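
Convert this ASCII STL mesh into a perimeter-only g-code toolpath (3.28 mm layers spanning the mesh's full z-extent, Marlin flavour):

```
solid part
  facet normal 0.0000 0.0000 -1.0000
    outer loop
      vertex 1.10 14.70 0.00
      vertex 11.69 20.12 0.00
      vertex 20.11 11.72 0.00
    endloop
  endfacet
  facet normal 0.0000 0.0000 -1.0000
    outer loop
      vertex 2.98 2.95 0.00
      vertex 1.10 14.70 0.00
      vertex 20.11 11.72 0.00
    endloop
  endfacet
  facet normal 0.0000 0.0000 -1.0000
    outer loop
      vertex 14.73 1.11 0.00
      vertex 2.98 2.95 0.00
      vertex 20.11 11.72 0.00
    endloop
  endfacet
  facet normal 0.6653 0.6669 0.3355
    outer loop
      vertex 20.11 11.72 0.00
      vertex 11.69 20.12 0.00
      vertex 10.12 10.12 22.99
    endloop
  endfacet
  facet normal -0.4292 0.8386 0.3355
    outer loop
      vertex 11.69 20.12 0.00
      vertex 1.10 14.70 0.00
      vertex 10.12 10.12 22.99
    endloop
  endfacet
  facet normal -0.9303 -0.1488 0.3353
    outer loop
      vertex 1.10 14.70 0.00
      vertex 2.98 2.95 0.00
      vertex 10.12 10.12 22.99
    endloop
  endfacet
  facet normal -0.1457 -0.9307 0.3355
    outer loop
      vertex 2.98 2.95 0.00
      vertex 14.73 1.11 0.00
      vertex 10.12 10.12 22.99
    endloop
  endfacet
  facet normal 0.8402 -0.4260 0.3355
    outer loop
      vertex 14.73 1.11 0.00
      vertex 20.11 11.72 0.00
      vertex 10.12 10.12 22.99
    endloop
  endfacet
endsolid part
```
; perimeter-only toolpath
G21 ; units = mm
G90 ; absolute positioning
G28 ; home
; layer 1
G0 Z3.28
G0 X18.68 Y11.49
G1 X11.47 Y18.69
G1 X2.39 Y14.05
G1 X4.00 Y3.97
G1 X14.07 Y2.40
G1 X18.68 Y11.49
; layer 2
G0 Z6.57
G0 X17.26 Y11.26
G1 X11.24 Y17.26
G1 X3.68 Y13.39
G1 X5.02 Y5.00
G1 X13.41 Y3.68
G1 X17.26 Y11.26
; layer 3
G0 Z9.85
G0 X15.83 Y11.03
G1 X11.02 Y15.83
G1 X4.97 Y12.74
G1 X6.04 Y6.02
G1 X12.75 Y4.97
G1 X15.83 Y11.03
; layer 4
G0 Z13.14
G0 X14.40 Y10.81
G1 X10.79 Y14.41
G1 X6.25 Y12.08
G1 X7.06 Y7.05
G1 X12.10 Y6.26
G1 X14.40 Y10.81
; layer 5
G0 Z16.42
G0 X12.97 Y10.58
G1 X10.57 Y12.98
G1 X7.54 Y11.43
G1 X8.08 Y8.07
G1 X11.44 Y7.55
G1 X12.97 Y10.58
; layer 6
G0 Z19.71
G0 X11.55 Y10.35
G1 X10.34 Y11.55
G1 X8.83 Y10.77
G1 X9.10 Y9.10
G1 X10.78 Y8.83
G1 X11.55 Y10.35
M2 ; end

The solid is a regular 5-sided pyramid, base circumscribed radius ≈ 10.1 mm, apex at z ≈ 23 mm. Slicing at Δz = 3.28 mm — 7 equal slices spanning the solid's height, so layer i sits at z = i·h/7 — gives 6 non-empty perimeters. Each is a 5-segment closed polygon; G0 lifts to the layer z and rapids to the start vertex, then G1 traces the edges. The cross-section shrinks linearly with z (the slice at the apex is degenerate and omitted).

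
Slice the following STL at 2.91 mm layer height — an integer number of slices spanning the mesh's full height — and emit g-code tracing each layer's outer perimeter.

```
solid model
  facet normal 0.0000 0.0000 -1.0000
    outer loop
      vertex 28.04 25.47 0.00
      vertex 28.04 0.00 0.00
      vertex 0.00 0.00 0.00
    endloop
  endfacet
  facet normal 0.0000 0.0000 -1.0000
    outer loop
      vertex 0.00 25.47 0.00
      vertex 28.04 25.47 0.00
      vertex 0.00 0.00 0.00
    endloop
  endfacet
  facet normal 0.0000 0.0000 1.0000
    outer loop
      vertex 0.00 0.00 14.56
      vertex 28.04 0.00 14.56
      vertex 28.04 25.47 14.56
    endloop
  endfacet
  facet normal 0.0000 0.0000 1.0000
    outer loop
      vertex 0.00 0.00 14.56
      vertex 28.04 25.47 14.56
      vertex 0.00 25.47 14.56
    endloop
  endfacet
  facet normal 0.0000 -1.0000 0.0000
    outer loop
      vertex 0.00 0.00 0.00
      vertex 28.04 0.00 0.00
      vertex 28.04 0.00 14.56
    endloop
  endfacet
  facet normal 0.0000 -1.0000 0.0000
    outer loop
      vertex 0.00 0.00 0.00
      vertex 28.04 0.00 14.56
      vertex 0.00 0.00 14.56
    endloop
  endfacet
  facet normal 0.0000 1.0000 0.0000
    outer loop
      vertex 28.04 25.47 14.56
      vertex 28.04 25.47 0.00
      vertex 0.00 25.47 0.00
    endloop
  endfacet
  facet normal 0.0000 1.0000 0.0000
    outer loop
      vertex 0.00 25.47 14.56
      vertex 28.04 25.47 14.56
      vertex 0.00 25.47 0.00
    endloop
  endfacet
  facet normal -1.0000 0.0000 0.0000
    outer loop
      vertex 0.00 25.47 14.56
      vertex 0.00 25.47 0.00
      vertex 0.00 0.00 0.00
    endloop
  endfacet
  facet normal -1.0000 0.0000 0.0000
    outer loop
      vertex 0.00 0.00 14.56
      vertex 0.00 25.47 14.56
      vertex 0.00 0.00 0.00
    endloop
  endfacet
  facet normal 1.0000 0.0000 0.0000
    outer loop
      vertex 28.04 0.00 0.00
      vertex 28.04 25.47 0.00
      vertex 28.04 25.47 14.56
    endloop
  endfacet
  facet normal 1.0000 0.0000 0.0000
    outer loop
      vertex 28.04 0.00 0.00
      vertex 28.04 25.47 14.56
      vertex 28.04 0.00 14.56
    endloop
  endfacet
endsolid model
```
; perimeter-only toolpath
G21 ; units = mm
G90 ; absolute positioning
G28 ; home
; layer 1
G0 Z2.91
G0 X0.00 Y0.00
G1 X28.04 Y0.00
G1 X28.04 Y25.47
G1 X0.00 Y25.47
G1 X0.00 Y0.00
; layer 2
G0 Z5.82
G0 X0.00 Y0.00
G1 X28.04 Y0.00
G1 X28.04 Y25.47
G1 X0.00 Y25.47
G1 X0.00 Y0.00
; layer 3
G0 Z8.74
G0 X0.00 Y0.00
G1 X28.04 Y0.00
G1 X28.04 Y25.47
G1 X0.00 Y25.47
G1 X0.00 Y0.00
; layer 4
G0 Z11.65
G0 X0.00 Y0.00
G1 X28.04 Y0.00
G1 X28.04 Y25.47
G1 X0.00 Y25.47
G1 X0.00 Y0.00
; layer 5
G0 Z14.56
G0 X0.00 Y0.00
G1 X28.04 Y0.00
G1 X28.04 Y25.47
G1 X0.00 Y25.47
G1 X0.00 Y0.00
M2 ; end

The solid is a rectangular box, roughly 28 × 25.5 mm footprint and 14.6 mm tall. Slicing at Δz = 2.91 mm — 5 equal slices spanning the solid's height, so layer i sits at z = i·h/5 — gives 5 non-empty perimeters. Each is a 4-segment closed polygon; G0 lifts to the layer z and rapids to the start vertex, then G1 traces the edges.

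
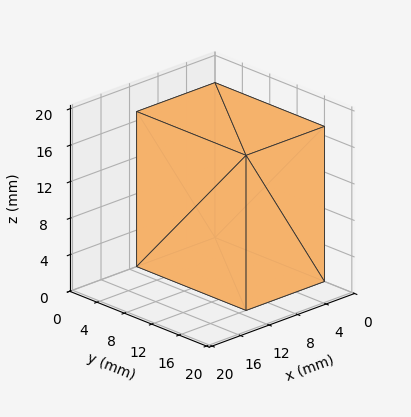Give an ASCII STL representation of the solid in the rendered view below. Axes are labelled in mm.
Reading the render: the shape is a rectangular box, roughly 11 × 16 mm footprint and 17 mm tall (dimensions read to the nearest mm from the axis ticks). For the STL, each face is triangulated and given an outward normal.

solid part
  facet normal 0.0000 0.0000 -1.0000
    outer loop
      vertex 11.00 16.00 0.00
      vertex 11.00 0.00 0.00
      vertex 0.00 0.00 0.00
    endloop
  endfacet
  facet normal 0.0000 0.0000 -1.0000
    outer loop
      vertex 0.00 16.00 0.00
      vertex 11.00 16.00 0.00
      vertex 0.00 0.00 0.00
    endloop
  endfacet
  facet normal 0.0000 0.0000 1.0000
    outer loop
      vertex 0.00 0.00 17.00
      vertex 11.00 0.00 17.00
      vertex 11.00 16.00 17.00
    endloop
  endfacet
  facet normal 0.0000 0.0000 1.0000
    outer loop
      vertex 0.00 0.00 17.00
      vertex 11.00 16.00 17.00
      vertex 0.00 16.00 17.00
    endloop
  endfacet
  facet normal 0.0000 -1.0000 0.0000
    outer loop
      vertex 0.00 0.00 0.00
      vertex 11.00 0.00 0.00
      vertex 11.00 0.00 17.00
    endloop
  endfacet
  facet normal 0.0000 -1.0000 0.0000
    outer loop
      vertex 0.00 0.00 0.00
      vertex 11.00 0.00 17.00
      vertex 0.00 0.00 17.00
    endloop
  endfacet
  facet normal 0.0000 1.0000 0.0000
    outer loop
      vertex 11.00 16.00 17.00
      vertex 11.00 16.00 0.00
      vertex 0.00 16.00 0.00
    endloop
  endfacet
  facet normal 0.0000 1.0000 0.0000
    outer loop
      vertex 0.00 16.00 17.00
      vertex 11.00 16.00 17.00
      vertex 0.00 16.00 0.00
    endloop
  endfacet
  facet normal -1.0000 0.0000 0.0000
    outer loop
      vertex 0.00 16.00 17.00
      vertex 0.00 16.00 0.00
      vertex 0.00 0.00 0.00
    endloop
  endfacet
  facet normal -1.0000 0.0000 0.0000
    outer loop
      vertex 0.00 0.00 17.00
      vertex 0.00 16.00 17.00
      vertex 0.00 0.00 0.00
    endloop
  endfacet
  facet normal 1.0000 0.0000 0.0000
    outer loop
      vertex 11.00 0.00 0.00
      vertex 11.00 16.00 0.00
      vertex 11.00 16.00 17.00
    endloop
  endfacet
  facet normal 1.0000 0.0000 0.0000
    outer loop
      vertex 11.00 0.00 0.00
      vertex 11.00 16.00 17.00
      vertex 11.00 0.00 17.00
    endloop
  endfacet
endsolid part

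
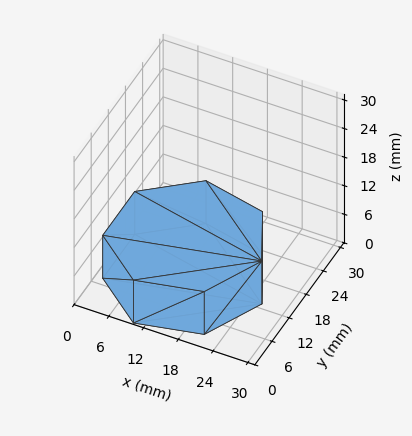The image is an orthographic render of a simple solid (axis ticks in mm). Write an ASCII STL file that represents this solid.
Reading the render: the shape is a regular 7-sided prism (a cylinder approximated with 7 flat sides), circumscribed radius ≈ 13 mm, height ≈ 9 mm (dimensions read to the nearest mm from the axis ticks). For the STL, each face is triangulated and given an outward normal.

solid part
  facet normal 0.0000 0.0000 -1.0000
    outer loop
      vertex 10.1 25.7 0.0
      vertex 21.1 23.2 0.0
      vertex 26.0 13.0 0.0
    endloop
  endfacet
  facet normal 0.0000 0.0000 -1.0000
    outer loop
      vertex 1.3 18.6 0.0
      vertex 10.1 25.7 0.0
      vertex 26.0 13.0 0.0
    endloop
  endfacet
  facet normal 0.0000 0.0000 -1.0000
    outer loop
      vertex 1.3 7.4 0.0
      vertex 1.3 18.6 0.0
      vertex 26.0 13.0 0.0
    endloop
  endfacet
  facet normal 0.0000 0.0000 -1.0000
    outer loop
      vertex 10.1 0.3 0.0
      vertex 1.3 7.4 0.0
      vertex 26.0 13.0 0.0
    endloop
  endfacet
  facet normal 0.0000 0.0000 -1.0000
    outer loop
      vertex 21.1 2.8 0.0
      vertex 10.1 0.3 0.0
      vertex 26.0 13.0 0.0
    endloop
  endfacet
  facet normal 0.0000 0.0000 1.0000
    outer loop
      vertex 26.0 13.0 9.0
      vertex 21.1 23.2 9.0
      vertex 10.1 25.7 9.0
    endloop
  endfacet
  facet normal 0.0000 0.0000 1.0000
    outer loop
      vertex 26.0 13.0 9.0
      vertex 10.1 25.7 9.0
      vertex 1.3 18.6 9.0
    endloop
  endfacet
  facet normal 0.0000 0.0000 1.0000
    outer loop
      vertex 26.0 13.0 9.0
      vertex 1.3 18.6 9.0
      vertex 1.3 7.4 9.0
    endloop
  endfacet
  facet normal 0.0000 0.0000 1.0000
    outer loop
      vertex 26.0 13.0 9.0
      vertex 1.3 7.4 9.0
      vertex 10.1 0.3 9.0
    endloop
  endfacet
  facet normal 0.0000 0.0000 1.0000
    outer loop
      vertex 26.0 13.0 9.0
      vertex 10.1 0.3 9.0
      vertex 21.1 2.8 9.0
    endloop
  endfacet
  facet normal 0.9014 0.4330 0.0000
    outer loop
      vertex 26.0 13.0 0.0
      vertex 21.1 23.2 0.0
      vertex 21.1 23.2 9.0
    endloop
  endfacet
  facet normal 0.9014 0.4330 0.0000
    outer loop
      vertex 26.0 13.0 0.0
      vertex 21.1 23.2 9.0
      vertex 26.0 13.0 9.0
    endloop
  endfacet
  facet normal 0.2216 0.9751 0.0000
    outer loop
      vertex 21.1 23.2 0.0
      vertex 10.1 25.7 0.0
      vertex 10.1 25.7 9.0
    endloop
  endfacet
  facet normal 0.2216 0.9751 0.0000
    outer loop
      vertex 21.1 23.2 0.0
      vertex 10.1 25.7 9.0
      vertex 21.1 23.2 9.0
    endloop
  endfacet
  facet normal -0.6279 0.7783 0.0000
    outer loop
      vertex 10.1 25.7 0.0
      vertex 1.3 18.6 0.0
      vertex 1.3 18.6 9.0
    endloop
  endfacet
  facet normal -0.6279 0.7783 0.0000
    outer loop
      vertex 10.1 25.7 0.0
      vertex 1.3 18.6 9.0
      vertex 10.1 25.7 9.0
    endloop
  endfacet
  facet normal -1.0000 0.0000 0.0000
    outer loop
      vertex 1.3 18.6 0.0
      vertex 1.3 7.4 0.0
      vertex 1.3 7.4 9.0
    endloop
  endfacet
  facet normal -1.0000 0.0000 0.0000
    outer loop
      vertex 1.3 18.6 0.0
      vertex 1.3 7.4 9.0
      vertex 1.3 18.6 9.0
    endloop
  endfacet
  facet normal -0.6279 -0.7783 0.0000
    outer loop
      vertex 1.3 7.4 0.0
      vertex 10.1 0.3 0.0
      vertex 10.1 0.3 9.0
    endloop
  endfacet
  facet normal -0.6279 -0.7783 0.0000
    outer loop
      vertex 1.3 7.4 0.0
      vertex 10.1 0.3 9.0
      vertex 1.3 7.4 9.0
    endloop
  endfacet
  facet normal 0.2216 -0.9751 0.0000
    outer loop
      vertex 10.1 0.3 0.0
      vertex 21.1 2.8 0.0
      vertex 21.1 2.8 9.0
    endloop
  endfacet
  facet normal 0.2216 -0.9751 0.0000
    outer loop
      vertex 10.1 0.3 0.0
      vertex 21.1 2.8 9.0
      vertex 10.1 0.3 9.0
    endloop
  endfacet
  facet normal 0.9014 -0.4330 0.0000
    outer loop
      vertex 21.1 2.8 0.0
      vertex 26.0 13.0 0.0
      vertex 26.0 13.0 9.0
    endloop
  endfacet
  facet normal 0.9014 -0.4330 0.0000
    outer loop
      vertex 21.1 2.8 0.0
      vertex 26.0 13.0 9.0
      vertex 21.1 2.8 9.0
    endloop
  endfacet
endsolid part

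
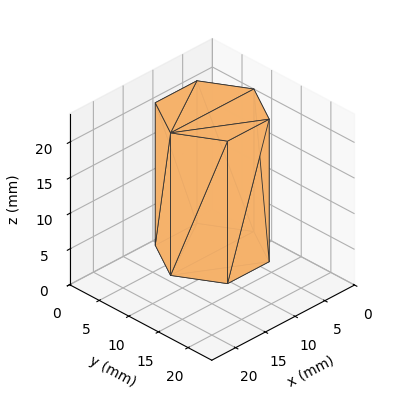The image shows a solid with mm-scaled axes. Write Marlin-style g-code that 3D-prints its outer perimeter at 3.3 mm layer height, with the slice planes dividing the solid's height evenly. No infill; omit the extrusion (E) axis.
Reading the render: the shape is a regular 6-sided prism (a cylinder approximated with 6 flat sides), circumscribed radius ≈ 7 mm, height ≈ 20 mm (dimensions read to the nearest mm from the axis ticks). For the g-code, the solid's height is divided into equal slices at the stated Δz and each level perimeter traced with G1 moves after a G0 lift.

; perimeter-only toolpath
G21 ; units = mm
G90 ; absolute positioning
G28 ; home
; layer 1
G0 Z3.3
G0 X14.0 Y7.0
G1 X10.5 Y13.1
G1 X3.5 Y13.1
G1 X0.0 Y7.0
G1 X3.5 Y0.9
G1 X10.5 Y0.9
G1 X14.0 Y7.0
; layer 2
G0 Z6.7
G0 X14.0 Y7.0
G1 X10.5 Y13.1
G1 X3.5 Y13.1
G1 X0.0 Y7.0
G1 X3.5 Y0.9
G1 X10.5 Y0.9
G1 X14.0 Y7.0
; layer 3
G0 Z10.0
G0 X14.0 Y7.0
G1 X10.5 Y13.1
G1 X3.5 Y13.1
G1 X0.0 Y7.0
G1 X3.5 Y0.9
G1 X10.5 Y0.9
G1 X14.0 Y7.0
; layer 4
G0 Z13.3
G0 X14.0 Y7.0
G1 X10.5 Y13.1
G1 X3.5 Y13.1
G1 X0.0 Y7.0
G1 X3.5 Y0.9
G1 X10.5 Y0.9
G1 X14.0 Y7.0
; layer 5
G0 Z16.7
G0 X14.0 Y7.0
G1 X10.5 Y13.1
G1 X3.5 Y13.1
G1 X0.0 Y7.0
G1 X3.5 Y0.9
G1 X10.5 Y0.9
G1 X14.0 Y7.0
; layer 6
G0 Z20.0
G0 X14.0 Y7.0
G1 X10.5 Y13.1
G1 X3.5 Y13.1
G1 X0.0 Y7.0
G1 X3.5 Y0.9
G1 X10.5 Y0.9
G1 X14.0 Y7.0
M2 ; end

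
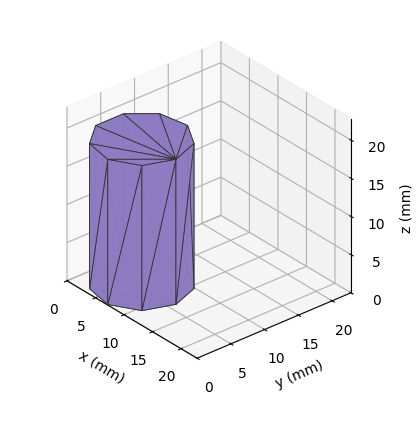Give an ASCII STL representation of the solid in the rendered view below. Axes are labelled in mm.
Reading the render: the shape is a regular 9-sided prism (a cylinder approximated with 9 flat sides), circumscribed radius ≈ 6 mm, height ≈ 19 mm (dimensions read to the nearest mm from the axis ticks). For the STL, each face is triangulated and given an outward normal.

solid part
  facet normal 0.0000 0.0000 -1.0000
    outer loop
      vertex 7.042 11.909 0.000
      vertex 10.596 9.857 0.000
      vertex 12.000 6.000 0.000
    endloop
  endfacet
  facet normal 0.0000 0.0000 -1.0000
    outer loop
      vertex 3.000 11.196 0.000
      vertex 7.042 11.909 0.000
      vertex 12.000 6.000 0.000
    endloop
  endfacet
  facet normal 0.0000 0.0000 -1.0000
    outer loop
      vertex 0.362 8.052 0.000
      vertex 3.000 11.196 0.000
      vertex 12.000 6.000 0.000
    endloop
  endfacet
  facet normal 0.0000 0.0000 -1.0000
    outer loop
      vertex 0.362 3.948 0.000
      vertex 0.362 8.052 0.000
      vertex 12.000 6.000 0.000
    endloop
  endfacet
  facet normal 0.0000 0.0000 -1.0000
    outer loop
      vertex 3.000 0.804 0.000
      vertex 0.362 3.948 0.000
      vertex 12.000 6.000 0.000
    endloop
  endfacet
  facet normal 0.0000 0.0000 -1.0000
    outer loop
      vertex 7.042 0.091 0.000
      vertex 3.000 0.804 0.000
      vertex 12.000 6.000 0.000
    endloop
  endfacet
  facet normal 0.0000 0.0000 -1.0000
    outer loop
      vertex 10.596 2.143 0.000
      vertex 7.042 0.091 0.000
      vertex 12.000 6.000 0.000
    endloop
  endfacet
  facet normal 0.0000 0.0000 1.0000
    outer loop
      vertex 12.000 6.000 19.000
      vertex 10.596 9.857 19.000
      vertex 7.042 11.909 19.000
    endloop
  endfacet
  facet normal 0.0000 0.0000 1.0000
    outer loop
      vertex 12.000 6.000 19.000
      vertex 7.042 11.909 19.000
      vertex 3.000 11.196 19.000
    endloop
  endfacet
  facet normal 0.0000 0.0000 1.0000
    outer loop
      vertex 12.000 6.000 19.000
      vertex 3.000 11.196 19.000
      vertex 0.362 8.052 19.000
    endloop
  endfacet
  facet normal 0.0000 0.0000 1.0000
    outer loop
      vertex 12.000 6.000 19.000
      vertex 0.362 8.052 19.000
      vertex 0.362 3.948 19.000
    endloop
  endfacet
  facet normal 0.0000 0.0000 1.0000
    outer loop
      vertex 12.000 6.000 19.000
      vertex 0.362 3.948 19.000
      vertex 3.000 0.804 19.000
    endloop
  endfacet
  facet normal 0.0000 0.0000 1.0000
    outer loop
      vertex 12.000 6.000 19.000
      vertex 3.000 0.804 19.000
      vertex 7.042 0.091 19.000
    endloop
  endfacet
  facet normal 0.0000 0.0000 1.0000
    outer loop
      vertex 12.000 6.000 19.000
      vertex 7.042 0.091 19.000
      vertex 10.596 2.143 19.000
    endloop
  endfacet
  facet normal 0.9397 0.3421 0.0000
    outer loop
      vertex 12.000 6.000 0.000
      vertex 10.596 9.857 0.000
      vertex 10.596 9.857 19.000
    endloop
  endfacet
  facet normal 0.9397 0.3421 0.0000
    outer loop
      vertex 12.000 6.000 0.000
      vertex 10.596 9.857 19.000
      vertex 12.000 6.000 19.000
    endloop
  endfacet
  facet normal 0.5000 0.8660 0.0000
    outer loop
      vertex 10.596 9.857 0.000
      vertex 7.042 11.909 0.000
      vertex 7.042 11.909 19.000
    endloop
  endfacet
  facet normal 0.5000 0.8660 0.0000
    outer loop
      vertex 10.596 9.857 0.000
      vertex 7.042 11.909 19.000
      vertex 10.596 9.857 19.000
    endloop
  endfacet
  facet normal -0.1737 0.9848 0.0000
    outer loop
      vertex 7.042 11.909 0.000
      vertex 3.000 11.196 0.000
      vertex 3.000 11.196 19.000
    endloop
  endfacet
  facet normal -0.1737 0.9848 0.0000
    outer loop
      vertex 7.042 11.909 0.000
      vertex 3.000 11.196 19.000
      vertex 7.042 11.909 19.000
    endloop
  endfacet
  facet normal -0.7661 0.6428 0.0000
    outer loop
      vertex 3.000 11.196 0.000
      vertex 0.362 8.052 0.000
      vertex 0.362 8.052 19.000
    endloop
  endfacet
  facet normal -0.7661 0.6428 0.0000
    outer loop
      vertex 3.000 11.196 0.000
      vertex 0.362 8.052 19.000
      vertex 3.000 11.196 19.000
    endloop
  endfacet
  facet normal -1.0000 0.0000 0.0000
    outer loop
      vertex 0.362 8.052 0.000
      vertex 0.362 3.948 0.000
      vertex 0.362 3.948 19.000
    endloop
  endfacet
  facet normal -1.0000 0.0000 0.0000
    outer loop
      vertex 0.362 8.052 0.000
      vertex 0.362 3.948 19.000
      vertex 0.362 8.052 19.000
    endloop
  endfacet
  facet normal -0.7661 -0.6428 0.0000
    outer loop
      vertex 0.362 3.948 0.000
      vertex 3.000 0.804 0.000
      vertex 3.000 0.804 19.000
    endloop
  endfacet
  facet normal -0.7661 -0.6428 0.0000
    outer loop
      vertex 0.362 3.948 0.000
      vertex 3.000 0.804 19.000
      vertex 0.362 3.948 19.000
    endloop
  endfacet
  facet normal -0.1737 -0.9848 0.0000
    outer loop
      vertex 3.000 0.804 0.000
      vertex 7.042 0.091 0.000
      vertex 7.042 0.091 19.000
    endloop
  endfacet
  facet normal -0.1737 -0.9848 0.0000
    outer loop
      vertex 3.000 0.804 0.000
      vertex 7.042 0.091 19.000
      vertex 3.000 0.804 19.000
    endloop
  endfacet
  facet normal 0.5000 -0.8660 0.0000
    outer loop
      vertex 7.042 0.091 0.000
      vertex 10.596 2.143 0.000
      vertex 10.596 2.143 19.000
    endloop
  endfacet
  facet normal 0.5000 -0.8660 0.0000
    outer loop
      vertex 7.042 0.091 0.000
      vertex 10.596 2.143 19.000
      vertex 7.042 0.091 19.000
    endloop
  endfacet
  facet normal 0.9397 -0.3421 0.0000
    outer loop
      vertex 10.596 2.143 0.000
      vertex 12.000 6.000 0.000
      vertex 12.000 6.000 19.000
    endloop
  endfacet
  facet normal 0.9397 -0.3421 0.0000
    outer loop
      vertex 10.596 2.143 0.000
      vertex 12.000 6.000 19.000
      vertex 10.596 2.143 19.000
    endloop
  endfacet
endsolid part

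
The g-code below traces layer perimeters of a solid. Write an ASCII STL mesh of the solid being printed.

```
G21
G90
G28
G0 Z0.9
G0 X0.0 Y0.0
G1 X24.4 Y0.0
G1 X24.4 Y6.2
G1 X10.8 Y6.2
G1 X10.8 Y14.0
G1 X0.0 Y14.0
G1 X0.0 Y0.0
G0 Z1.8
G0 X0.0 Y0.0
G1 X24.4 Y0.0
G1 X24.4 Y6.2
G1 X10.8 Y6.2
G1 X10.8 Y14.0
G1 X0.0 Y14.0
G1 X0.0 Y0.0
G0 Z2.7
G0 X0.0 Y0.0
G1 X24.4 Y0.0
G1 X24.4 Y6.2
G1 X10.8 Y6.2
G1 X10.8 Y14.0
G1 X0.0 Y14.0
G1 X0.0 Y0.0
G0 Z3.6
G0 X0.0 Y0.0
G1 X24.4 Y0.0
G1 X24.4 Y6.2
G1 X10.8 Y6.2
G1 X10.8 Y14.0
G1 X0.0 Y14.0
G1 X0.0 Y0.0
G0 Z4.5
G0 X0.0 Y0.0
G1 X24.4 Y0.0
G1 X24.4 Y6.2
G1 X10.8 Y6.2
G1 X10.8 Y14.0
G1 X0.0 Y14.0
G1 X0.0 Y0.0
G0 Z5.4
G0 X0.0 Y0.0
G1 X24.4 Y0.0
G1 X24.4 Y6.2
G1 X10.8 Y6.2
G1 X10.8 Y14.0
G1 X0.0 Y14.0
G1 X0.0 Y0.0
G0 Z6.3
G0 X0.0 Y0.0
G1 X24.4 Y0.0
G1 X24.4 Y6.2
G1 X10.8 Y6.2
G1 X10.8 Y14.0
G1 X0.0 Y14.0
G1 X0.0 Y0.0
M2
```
solid part
  facet normal 0.0000 0.0000 -1.0000
    outer loop
      vertex 24.4 6.2 0.0
      vertex 24.4 0.0 0.0
      vertex 0.0 0.0 0.0
    endloop
  endfacet
  facet normal 0.0000 0.0000 -1.0000
    outer loop
      vertex 10.8 6.2 0.0
      vertex 24.4 6.2 0.0
      vertex 0.0 0.0 0.0
    endloop
  endfacet
  facet normal 0.0000 0.0000 -1.0000
    outer loop
      vertex 10.8 14.0 0.0
      vertex 10.8 6.2 0.0
      vertex 0.0 0.0 0.0
    endloop
  endfacet
  facet normal 0.0000 0.0000 -1.0000
    outer loop
      vertex 0.0 14.0 0.0
      vertex 10.8 14.0 0.0
      vertex 0.0 0.0 0.0
    endloop
  endfacet
  facet normal 0.0000 0.0000 1.0000
    outer loop
      vertex 0.0 0.0 6.3
      vertex 24.4 0.0 6.3
      vertex 24.4 6.2 6.3
    endloop
  endfacet
  facet normal 0.0000 0.0000 1.0000
    outer loop
      vertex 0.0 0.0 6.3
      vertex 24.4 6.2 6.3
      vertex 10.8 6.2 6.3
    endloop
  endfacet
  facet normal 0.0000 0.0000 1.0000
    outer loop
      vertex 0.0 0.0 6.3
      vertex 10.8 6.2 6.3
      vertex 10.8 14.0 6.3
    endloop
  endfacet
  facet normal 0.0000 0.0000 1.0000
    outer loop
      vertex 0.0 0.0 6.3
      vertex 10.8 14.0 6.3
      vertex 0.0 14.0 6.3
    endloop
  endfacet
  facet normal 0.0000 -1.0000 0.0000
    outer loop
      vertex 0.0 0.0 0.0
      vertex 24.4 0.0 0.0
      vertex 24.4 0.0 6.3
    endloop
  endfacet
  facet normal 0.0000 -1.0000 0.0000
    outer loop
      vertex 0.0 0.0 0.0
      vertex 24.4 0.0 6.3
      vertex 0.0 0.0 6.3
    endloop
  endfacet
  facet normal 1.0000 0.0000 0.0000
    outer loop
      vertex 24.4 0.0 0.0
      vertex 24.4 6.2 0.0
      vertex 24.4 6.2 6.3
    endloop
  endfacet
  facet normal 1.0000 0.0000 0.0000
    outer loop
      vertex 24.4 0.0 0.0
      vertex 24.4 6.2 6.3
      vertex 24.4 0.0 6.3
    endloop
  endfacet
  facet normal 0.0000 1.0000 0.0000
    outer loop
      vertex 24.4 6.2 0.0
      vertex 10.8 6.2 0.0
      vertex 10.8 6.2 6.3
    endloop
  endfacet
  facet normal 0.0000 1.0000 0.0000
    outer loop
      vertex 24.4 6.2 0.0
      vertex 10.8 6.2 6.3
      vertex 24.4 6.2 6.3
    endloop
  endfacet
  facet normal 1.0000 0.0000 0.0000
    outer loop
      vertex 10.8 6.2 0.0
      vertex 10.8 14.0 0.0
      vertex 10.8 14.0 6.3
    endloop
  endfacet
  facet normal 1.0000 0.0000 0.0000
    outer loop
      vertex 10.8 6.2 0.0
      vertex 10.8 14.0 6.3
      vertex 10.8 6.2 6.3
    endloop
  endfacet
  facet normal 0.0000 1.0000 0.0000
    outer loop
      vertex 10.8 14.0 0.0
      vertex 0.0 14.0 0.0
      vertex 0.0 14.0 6.3
    endloop
  endfacet
  facet normal 0.0000 1.0000 0.0000
    outer loop
      vertex 10.8 14.0 0.0
      vertex 0.0 14.0 6.3
      vertex 10.8 14.0 6.3
    endloop
  endfacet
  facet normal -1.0000 0.0000 0.0000
    outer loop
      vertex 0.0 14.0 0.0
      vertex 0.0 0.0 0.0
      vertex 0.0 0.0 6.3
    endloop
  endfacet
  facet normal -1.0000 0.0000 0.0000
    outer loop
      vertex 0.0 14.0 0.0
      vertex 0.0 0.0 6.3
      vertex 0.0 14.0 6.3
    endloop
  endfacet
endsolid part

The G0 Z moves step by Δz≈0.9 mm. Every layer's G1 loop is the same polygon, so the solid is a straight extrusion of it from z=0 to z≈6.3. Closing with flat bottom and top caps and triangulating gives 20 facets — an L-shaped prism: outer 24.4 × 14 mm, arm thicknesses ≈ 6.2 mm (horizontal) and 10.8 mm (vertical), extruded 6.3 mm in z.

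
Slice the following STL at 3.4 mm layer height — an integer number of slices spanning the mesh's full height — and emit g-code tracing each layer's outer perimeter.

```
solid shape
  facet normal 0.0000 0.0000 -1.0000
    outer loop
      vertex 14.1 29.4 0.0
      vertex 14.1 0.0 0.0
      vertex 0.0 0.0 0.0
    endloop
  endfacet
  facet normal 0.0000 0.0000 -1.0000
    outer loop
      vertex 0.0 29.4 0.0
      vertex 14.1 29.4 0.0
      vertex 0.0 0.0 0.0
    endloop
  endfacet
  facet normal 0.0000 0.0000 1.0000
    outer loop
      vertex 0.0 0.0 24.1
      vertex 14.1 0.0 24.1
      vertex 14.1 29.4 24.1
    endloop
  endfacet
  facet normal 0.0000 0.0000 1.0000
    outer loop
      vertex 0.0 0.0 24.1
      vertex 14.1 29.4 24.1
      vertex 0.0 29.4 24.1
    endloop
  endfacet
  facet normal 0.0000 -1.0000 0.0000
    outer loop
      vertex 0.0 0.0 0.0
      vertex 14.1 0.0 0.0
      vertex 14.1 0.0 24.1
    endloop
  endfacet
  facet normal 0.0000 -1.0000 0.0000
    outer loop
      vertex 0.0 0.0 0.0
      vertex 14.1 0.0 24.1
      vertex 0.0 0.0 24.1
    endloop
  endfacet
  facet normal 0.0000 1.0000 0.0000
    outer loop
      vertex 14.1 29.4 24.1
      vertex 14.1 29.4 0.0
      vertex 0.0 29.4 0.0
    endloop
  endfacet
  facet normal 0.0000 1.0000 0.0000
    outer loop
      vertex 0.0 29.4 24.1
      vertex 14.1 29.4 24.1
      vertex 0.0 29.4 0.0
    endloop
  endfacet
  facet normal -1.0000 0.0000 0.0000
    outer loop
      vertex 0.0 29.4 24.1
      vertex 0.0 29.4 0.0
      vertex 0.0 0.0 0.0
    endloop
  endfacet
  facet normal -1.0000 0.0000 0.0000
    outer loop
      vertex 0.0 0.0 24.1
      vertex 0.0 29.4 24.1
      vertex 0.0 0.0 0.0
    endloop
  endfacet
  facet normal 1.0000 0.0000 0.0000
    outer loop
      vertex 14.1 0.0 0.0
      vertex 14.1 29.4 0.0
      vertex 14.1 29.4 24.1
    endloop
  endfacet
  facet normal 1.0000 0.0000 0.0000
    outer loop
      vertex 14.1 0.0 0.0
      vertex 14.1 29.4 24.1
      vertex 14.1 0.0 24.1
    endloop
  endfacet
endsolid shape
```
; perimeter-only toolpath
G21 ; units = mm
G90 ; absolute positioning
G28 ; home
; layer 1
G0 Z3.4
G0 X0.0 Y0.0
G1 X14.1 Y0.0
G1 X14.1 Y29.4
G1 X0.0 Y29.4
G1 X0.0 Y0.0
; layer 2
G0 Z6.9
G0 X0.0 Y0.0
G1 X14.1 Y0.0
G1 X14.1 Y29.4
G1 X0.0 Y29.4
G1 X0.0 Y0.0
; layer 3
G0 Z10.3
G0 X0.0 Y0.0
G1 X14.1 Y0.0
G1 X14.1 Y29.4
G1 X0.0 Y29.4
G1 X0.0 Y0.0
; layer 4
G0 Z13.8
G0 X0.0 Y0.0
G1 X14.1 Y0.0
G1 X14.1 Y29.4
G1 X0.0 Y29.4
G1 X0.0 Y0.0
; layer 5
G0 Z17.2
G0 X0.0 Y0.0
G1 X14.1 Y0.0
G1 X14.1 Y29.4
G1 X0.0 Y29.4
G1 X0.0 Y0.0
; layer 6
G0 Z20.7
G0 X0.0 Y0.0
G1 X14.1 Y0.0
G1 X14.1 Y29.4
G1 X0.0 Y29.4
G1 X0.0 Y0.0
; layer 7
G0 Z24.1
G0 X0.0 Y0.0
G1 X14.1 Y0.0
G1 X14.1 Y29.4
G1 X0.0 Y29.4
G1 X0.0 Y0.0
M2 ; end

The solid is a rectangular box, roughly 14.1 × 29.4 mm footprint and 24.1 mm tall. Slicing at Δz = 3.4 mm — 7 equal slices spanning the solid's height, so layer i sits at z = i·h/7 — gives 7 non-empty perimeters. Each is a 4-segment closed polygon; G0 lifts to the layer z and rapids to the start vertex, then G1 traces the edges.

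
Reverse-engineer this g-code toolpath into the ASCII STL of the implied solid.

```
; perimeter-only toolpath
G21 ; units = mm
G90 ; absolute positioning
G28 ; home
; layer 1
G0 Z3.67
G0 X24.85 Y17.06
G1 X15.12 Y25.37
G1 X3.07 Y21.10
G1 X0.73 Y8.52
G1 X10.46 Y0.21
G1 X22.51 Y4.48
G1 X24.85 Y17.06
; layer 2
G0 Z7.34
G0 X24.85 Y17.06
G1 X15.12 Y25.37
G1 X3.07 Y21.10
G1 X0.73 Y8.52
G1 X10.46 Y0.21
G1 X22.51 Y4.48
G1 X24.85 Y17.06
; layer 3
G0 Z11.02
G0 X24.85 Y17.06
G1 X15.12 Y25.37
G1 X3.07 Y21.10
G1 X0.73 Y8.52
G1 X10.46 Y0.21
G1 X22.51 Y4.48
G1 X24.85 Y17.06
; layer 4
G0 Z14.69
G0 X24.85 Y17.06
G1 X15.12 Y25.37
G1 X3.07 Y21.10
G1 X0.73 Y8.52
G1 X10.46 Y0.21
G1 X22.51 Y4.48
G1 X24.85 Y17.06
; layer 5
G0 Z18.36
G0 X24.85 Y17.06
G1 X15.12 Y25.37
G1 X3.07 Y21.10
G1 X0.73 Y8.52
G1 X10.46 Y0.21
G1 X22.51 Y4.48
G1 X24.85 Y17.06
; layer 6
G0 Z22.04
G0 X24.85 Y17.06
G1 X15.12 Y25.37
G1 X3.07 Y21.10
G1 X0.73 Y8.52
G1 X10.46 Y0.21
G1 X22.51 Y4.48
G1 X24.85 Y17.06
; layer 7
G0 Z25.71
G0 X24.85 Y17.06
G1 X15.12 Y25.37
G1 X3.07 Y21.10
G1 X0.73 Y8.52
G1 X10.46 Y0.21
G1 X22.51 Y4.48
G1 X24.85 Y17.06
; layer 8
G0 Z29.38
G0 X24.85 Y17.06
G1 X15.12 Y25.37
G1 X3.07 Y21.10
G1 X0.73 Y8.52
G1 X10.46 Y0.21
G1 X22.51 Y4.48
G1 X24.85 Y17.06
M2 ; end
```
solid part
  facet normal 0.0000 0.0000 -1.0000
    outer loop
      vertex 3.07 21.10 0.00
      vertex 15.12 25.37 0.00
      vertex 24.85 17.06 0.00
    endloop
  endfacet
  facet normal 0.0000 0.0000 -1.0000
    outer loop
      vertex 0.73 8.52 0.00
      vertex 3.07 21.10 0.00
      vertex 24.85 17.06 0.00
    endloop
  endfacet
  facet normal 0.0000 0.0000 -1.0000
    outer loop
      vertex 10.46 0.21 0.00
      vertex 0.73 8.52 0.00
      vertex 24.85 17.06 0.00
    endloop
  endfacet
  facet normal 0.0000 0.0000 -1.0000
    outer loop
      vertex 22.51 4.48 0.00
      vertex 10.46 0.21 0.00
      vertex 24.85 17.06 0.00
    endloop
  endfacet
  facet normal 0.0000 0.0000 1.0000
    outer loop
      vertex 24.85 17.06 29.38
      vertex 15.12 25.37 29.38
      vertex 3.07 21.10 29.38
    endloop
  endfacet
  facet normal 0.0000 0.0000 1.0000
    outer loop
      vertex 24.85 17.06 29.38
      vertex 3.07 21.10 29.38
      vertex 0.73 8.52 29.38
    endloop
  endfacet
  facet normal 0.0000 0.0000 1.0000
    outer loop
      vertex 24.85 17.06 29.38
      vertex 0.73 8.52 29.38
      vertex 10.46 0.21 29.38
    endloop
  endfacet
  facet normal 0.0000 0.0000 1.0000
    outer loop
      vertex 24.85 17.06 29.38
      vertex 10.46 0.21 29.38
      vertex 22.51 4.48 29.38
    endloop
  endfacet
  facet normal 0.6494 0.7604 0.0000
    outer loop
      vertex 24.85 17.06 0.00
      vertex 15.12 25.37 0.00
      vertex 15.12 25.37 29.38
    endloop
  endfacet
  facet normal 0.6494 0.7604 0.0000
    outer loop
      vertex 24.85 17.06 0.00
      vertex 15.12 25.37 29.38
      vertex 24.85 17.06 29.38
    endloop
  endfacet
  facet normal -0.3340 0.9426 0.0000
    outer loop
      vertex 15.12 25.37 0.00
      vertex 3.07 21.10 0.00
      vertex 3.07 21.10 29.38
    endloop
  endfacet
  facet normal -0.3340 0.9426 0.0000
    outer loop
      vertex 15.12 25.37 0.00
      vertex 3.07 21.10 29.38
      vertex 15.12 25.37 29.38
    endloop
  endfacet
  facet normal -0.9831 0.1829 0.0000
    outer loop
      vertex 3.07 21.10 0.00
      vertex 0.73 8.52 0.00
      vertex 0.73 8.52 29.38
    endloop
  endfacet
  facet normal -0.9831 0.1829 0.0000
    outer loop
      vertex 3.07 21.10 0.00
      vertex 0.73 8.52 29.38
      vertex 3.07 21.10 29.38
    endloop
  endfacet
  facet normal -0.6494 -0.7604 0.0000
    outer loop
      vertex 0.73 8.52 0.00
      vertex 10.46 0.21 0.00
      vertex 10.46 0.21 29.38
    endloop
  endfacet
  facet normal -0.6494 -0.7604 0.0000
    outer loop
      vertex 0.73 8.52 0.00
      vertex 10.46 0.21 29.38
      vertex 0.73 8.52 29.38
    endloop
  endfacet
  facet normal 0.3340 -0.9426 0.0000
    outer loop
      vertex 10.46 0.21 0.00
      vertex 22.51 4.48 0.00
      vertex 22.51 4.48 29.38
    endloop
  endfacet
  facet normal 0.3340 -0.9426 0.0000
    outer loop
      vertex 10.46 0.21 0.00
      vertex 22.51 4.48 29.38
      vertex 10.46 0.21 29.38
    endloop
  endfacet
  facet normal 0.9831 -0.1829 0.0000
    outer loop
      vertex 22.51 4.48 0.00
      vertex 24.85 17.06 0.00
      vertex 24.85 17.06 29.38
    endloop
  endfacet
  facet normal 0.9831 -0.1829 0.0000
    outer loop
      vertex 22.51 4.48 0.00
      vertex 24.85 17.06 29.38
      vertex 22.51 4.48 29.38
    endloop
  endfacet
endsolid part

The G0 Z moves step by Δz≈3.67 mm. Every layer's G1 loop is the same polygon, so the solid is a straight extrusion of it from z=0 to z≈29.4. Closing with flat bottom and top caps and triangulating gives 20 facets — a regular 6-sided prism (a cylinder approximated with 6 flat sides), circumscribed radius ≈ 12.8 mm, height ≈ 29.4 mm.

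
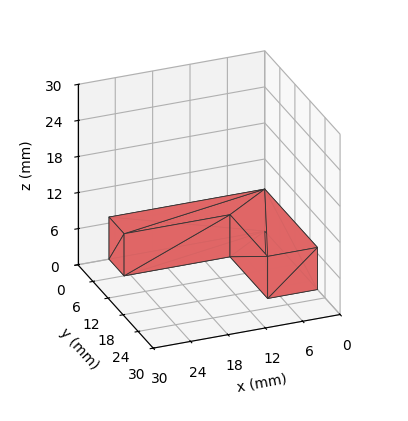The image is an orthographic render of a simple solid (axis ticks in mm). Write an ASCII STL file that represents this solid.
Reading the render: the shape is an L-shaped prism: outer 25 × 21 mm, arm thicknesses ≈ 6 mm (horizontal) and 8 mm (vertical), extruded 7 mm in z (dimensions read to the nearest mm from the axis ticks). For the STL, each face is triangulated and given an outward normal.

solid part
  facet normal 0.0000 0.0000 -1.0000
    outer loop
      vertex 25.000 6.000 0.000
      vertex 25.000 0.000 0.000
      vertex 0.000 0.000 0.000
    endloop
  endfacet
  facet normal 0.0000 0.0000 -1.0000
    outer loop
      vertex 8.000 6.000 0.000
      vertex 25.000 6.000 0.000
      vertex 0.000 0.000 0.000
    endloop
  endfacet
  facet normal 0.0000 0.0000 -1.0000
    outer loop
      vertex 8.000 21.000 0.000
      vertex 8.000 6.000 0.000
      vertex 0.000 0.000 0.000
    endloop
  endfacet
  facet normal 0.0000 0.0000 -1.0000
    outer loop
      vertex 0.000 21.000 0.000
      vertex 8.000 21.000 0.000
      vertex 0.000 0.000 0.000
    endloop
  endfacet
  facet normal 0.0000 0.0000 1.0000
    outer loop
      vertex 0.000 0.000 7.000
      vertex 25.000 0.000 7.000
      vertex 25.000 6.000 7.000
    endloop
  endfacet
  facet normal 0.0000 0.0000 1.0000
    outer loop
      vertex 0.000 0.000 7.000
      vertex 25.000 6.000 7.000
      vertex 8.000 6.000 7.000
    endloop
  endfacet
  facet normal 0.0000 0.0000 1.0000
    outer loop
      vertex 0.000 0.000 7.000
      vertex 8.000 6.000 7.000
      vertex 8.000 21.000 7.000
    endloop
  endfacet
  facet normal 0.0000 0.0000 1.0000
    outer loop
      vertex 0.000 0.000 7.000
      vertex 8.000 21.000 7.000
      vertex 0.000 21.000 7.000
    endloop
  endfacet
  facet normal 0.0000 -1.0000 0.0000
    outer loop
      vertex 0.000 0.000 0.000
      vertex 25.000 0.000 0.000
      vertex 25.000 0.000 7.000
    endloop
  endfacet
  facet normal 0.0000 -1.0000 0.0000
    outer loop
      vertex 0.000 0.000 0.000
      vertex 25.000 0.000 7.000
      vertex 0.000 0.000 7.000
    endloop
  endfacet
  facet normal 1.0000 0.0000 0.0000
    outer loop
      vertex 25.000 0.000 0.000
      vertex 25.000 6.000 0.000
      vertex 25.000 6.000 7.000
    endloop
  endfacet
  facet normal 1.0000 0.0000 0.0000
    outer loop
      vertex 25.000 0.000 0.000
      vertex 25.000 6.000 7.000
      vertex 25.000 0.000 7.000
    endloop
  endfacet
  facet normal 0.0000 1.0000 0.0000
    outer loop
      vertex 25.000 6.000 0.000
      vertex 8.000 6.000 0.000
      vertex 8.000 6.000 7.000
    endloop
  endfacet
  facet normal 0.0000 1.0000 0.0000
    outer loop
      vertex 25.000 6.000 0.000
      vertex 8.000 6.000 7.000
      vertex 25.000 6.000 7.000
    endloop
  endfacet
  facet normal 1.0000 0.0000 0.0000
    outer loop
      vertex 8.000 6.000 0.000
      vertex 8.000 21.000 0.000
      vertex 8.000 21.000 7.000
    endloop
  endfacet
  facet normal 1.0000 0.0000 0.0000
    outer loop
      vertex 8.000 6.000 0.000
      vertex 8.000 21.000 7.000
      vertex 8.000 6.000 7.000
    endloop
  endfacet
  facet normal 0.0000 1.0000 0.0000
    outer loop
      vertex 8.000 21.000 0.000
      vertex 0.000 21.000 0.000
      vertex 0.000 21.000 7.000
    endloop
  endfacet
  facet normal 0.0000 1.0000 0.0000
    outer loop
      vertex 8.000 21.000 0.000
      vertex 0.000 21.000 7.000
      vertex 8.000 21.000 7.000
    endloop
  endfacet
  facet normal -1.0000 0.0000 0.0000
    outer loop
      vertex 0.000 21.000 0.000
      vertex 0.000 0.000 0.000
      vertex 0.000 0.000 7.000
    endloop
  endfacet
  facet normal -1.0000 0.0000 0.0000
    outer loop
      vertex 0.000 21.000 0.000
      vertex 0.000 0.000 7.000
      vertex 0.000 21.000 7.000
    endloop
  endfacet
endsolid part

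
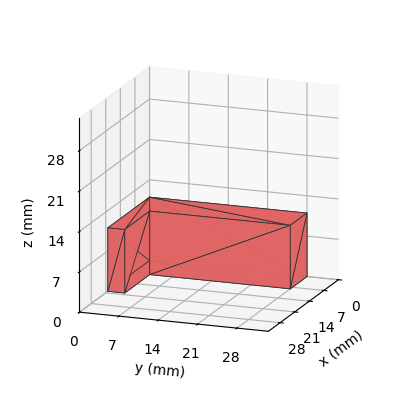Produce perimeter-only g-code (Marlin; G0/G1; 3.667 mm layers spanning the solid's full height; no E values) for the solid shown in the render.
Reading the render: the shape is an L-shaped prism: outer 20 × 28 mm, arm thicknesses ≈ 3 mm (horizontal) and 8 mm (vertical), extruded 11 mm in z (dimensions read to the nearest mm from the axis ticks). For the g-code, the solid's height is divided into equal slices at the stated Δz and each level perimeter traced with G1 moves after a G0 lift.

; perimeter-only toolpath
G21 ; units = mm
G90 ; absolute positioning
G28 ; home
; layer 1
G0 Z3.667
G0 X0.000 Y0.000
G1 X20.000 Y0.000
G1 X20.000 Y3.000
G1 X8.000 Y3.000
G1 X8.000 Y28.000
G1 X0.000 Y28.000
G1 X0.000 Y0.000
; layer 2
G0 Z7.333
G0 X0.000 Y0.000
G1 X20.000 Y0.000
G1 X20.000 Y3.000
G1 X8.000 Y3.000
G1 X8.000 Y28.000
G1 X0.000 Y28.000
G1 X0.000 Y0.000
; layer 3
G0 Z11.000
G0 X0.000 Y0.000
G1 X20.000 Y0.000
G1 X20.000 Y3.000
G1 X8.000 Y3.000
G1 X8.000 Y28.000
G1 X0.000 Y28.000
G1 X0.000 Y0.000
M2 ; end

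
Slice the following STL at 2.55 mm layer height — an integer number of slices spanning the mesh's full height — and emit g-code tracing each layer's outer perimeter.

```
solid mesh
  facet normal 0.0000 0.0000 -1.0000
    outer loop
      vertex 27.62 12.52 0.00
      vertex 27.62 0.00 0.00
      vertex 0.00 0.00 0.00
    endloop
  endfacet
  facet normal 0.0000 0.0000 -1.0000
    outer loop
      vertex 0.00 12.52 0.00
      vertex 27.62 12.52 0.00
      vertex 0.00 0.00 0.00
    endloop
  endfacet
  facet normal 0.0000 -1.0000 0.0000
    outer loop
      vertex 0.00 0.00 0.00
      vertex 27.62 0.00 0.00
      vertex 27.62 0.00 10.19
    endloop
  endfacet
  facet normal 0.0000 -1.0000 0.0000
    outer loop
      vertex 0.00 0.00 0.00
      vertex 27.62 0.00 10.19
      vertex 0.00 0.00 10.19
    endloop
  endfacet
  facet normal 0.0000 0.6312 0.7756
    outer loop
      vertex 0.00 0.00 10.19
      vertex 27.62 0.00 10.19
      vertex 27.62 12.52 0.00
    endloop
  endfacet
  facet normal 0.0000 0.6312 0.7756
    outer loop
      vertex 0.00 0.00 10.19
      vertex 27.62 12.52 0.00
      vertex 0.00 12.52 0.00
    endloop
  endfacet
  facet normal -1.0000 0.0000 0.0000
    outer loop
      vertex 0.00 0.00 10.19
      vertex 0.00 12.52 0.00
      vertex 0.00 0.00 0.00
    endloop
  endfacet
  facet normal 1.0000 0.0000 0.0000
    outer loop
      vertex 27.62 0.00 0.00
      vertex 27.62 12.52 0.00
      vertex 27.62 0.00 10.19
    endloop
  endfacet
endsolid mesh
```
; perimeter-only toolpath
G21 ; units = mm
G90 ; absolute positioning
G28 ; home
; layer 1
G0 Z2.55
G0 X0.00 Y0.00
G1 X27.62 Y0.00
G1 X27.62 Y9.39
G1 X0.00 Y9.39
G1 X0.00 Y0.00
; layer 2
G0 Z5.09
G0 X0.00 Y0.00
G1 X27.62 Y0.00
G1 X27.62 Y6.26
G1 X0.00 Y6.26
G1 X0.00 Y0.00
; layer 3
G0 Z7.64
G0 X0.00 Y0.00
G1 X27.62 Y0.00
G1 X27.62 Y3.13
G1 X0.00 Y3.13
G1 X0.00 Y0.00
M2 ; end

The solid is a wedge (ramp): 27.6 × 12.5 mm base, rising to 10.2 mm along the y=0 edge and sloping linearly to z=0 at y=12.5. Slicing at Δz = 2.55 mm — 4 equal slices spanning the solid's height, so layer i sits at z = i·h/4 — gives 3 non-empty perimeters. Each is a 4-segment closed polygon; G0 lifts to the layer z and rapids to the start vertex, then G1 traces the edges. The cross-section shrinks linearly with z (the slice at the apex is degenerate and omitted).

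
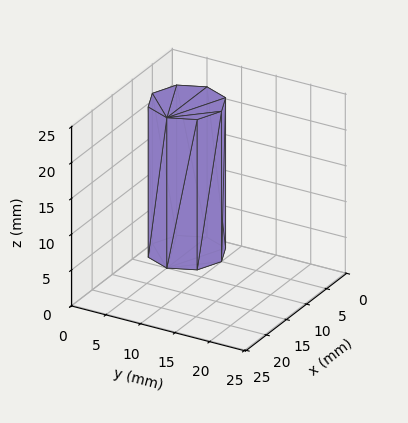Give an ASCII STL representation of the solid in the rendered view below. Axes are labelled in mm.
Reading the render: the shape is a regular 8-sided prism (a cylinder approximated with 8 flat sides), circumscribed radius ≈ 5 mm, height ≈ 21 mm (dimensions read to the nearest mm from the axis ticks). For the STL, each face is triangulated and given an outward normal.

solid part
  facet normal 0.0000 0.0000 -1.0000
    outer loop
      vertex 5.00 10.00 0.00
      vertex 8.54 8.54 0.00
      vertex 10.00 5.00 0.00
    endloop
  endfacet
  facet normal 0.0000 0.0000 -1.0000
    outer loop
      vertex 1.46 8.54 0.00
      vertex 5.00 10.00 0.00
      vertex 10.00 5.00 0.00
    endloop
  endfacet
  facet normal 0.0000 0.0000 -1.0000
    outer loop
      vertex 0.00 5.00 0.00
      vertex 1.46 8.54 0.00
      vertex 10.00 5.00 0.00
    endloop
  endfacet
  facet normal 0.0000 0.0000 -1.0000
    outer loop
      vertex 1.46 1.46 0.00
      vertex 0.00 5.00 0.00
      vertex 10.00 5.00 0.00
    endloop
  endfacet
  facet normal 0.0000 0.0000 -1.0000
    outer loop
      vertex 5.00 0.00 0.00
      vertex 1.46 1.46 0.00
      vertex 10.00 5.00 0.00
    endloop
  endfacet
  facet normal 0.0000 0.0000 -1.0000
    outer loop
      vertex 8.54 1.46 0.00
      vertex 5.00 0.00 0.00
      vertex 10.00 5.00 0.00
    endloop
  endfacet
  facet normal 0.0000 0.0000 1.0000
    outer loop
      vertex 10.00 5.00 21.00
      vertex 8.54 8.54 21.00
      vertex 5.00 10.00 21.00
    endloop
  endfacet
  facet normal 0.0000 0.0000 1.0000
    outer loop
      vertex 10.00 5.00 21.00
      vertex 5.00 10.00 21.00
      vertex 1.46 8.54 21.00
    endloop
  endfacet
  facet normal 0.0000 0.0000 1.0000
    outer loop
      vertex 10.00 5.00 21.00
      vertex 1.46 8.54 21.00
      vertex 0.00 5.00 21.00
    endloop
  endfacet
  facet normal 0.0000 0.0000 1.0000
    outer loop
      vertex 10.00 5.00 21.00
      vertex 0.00 5.00 21.00
      vertex 1.46 1.46 21.00
    endloop
  endfacet
  facet normal 0.0000 0.0000 1.0000
    outer loop
      vertex 10.00 5.00 21.00
      vertex 1.46 1.46 21.00
      vertex 5.00 0.00 21.00
    endloop
  endfacet
  facet normal 0.0000 0.0000 1.0000
    outer loop
      vertex 10.00 5.00 21.00
      vertex 5.00 0.00 21.00
      vertex 8.54 1.46 21.00
    endloop
  endfacet
  facet normal 0.9245 0.3813 0.0000
    outer loop
      vertex 10.00 5.00 0.00
      vertex 8.54 8.54 0.00
      vertex 8.54 8.54 21.00
    endloop
  endfacet
  facet normal 0.9245 0.3813 0.0000
    outer loop
      vertex 10.00 5.00 0.00
      vertex 8.54 8.54 21.00
      vertex 10.00 5.00 21.00
    endloop
  endfacet
  facet normal 0.3813 0.9245 0.0000
    outer loop
      vertex 8.54 8.54 0.00
      vertex 5.00 10.00 0.00
      vertex 5.00 10.00 21.00
    endloop
  endfacet
  facet normal 0.3813 0.9245 0.0000
    outer loop
      vertex 8.54 8.54 0.00
      vertex 5.00 10.00 21.00
      vertex 8.54 8.54 21.00
    endloop
  endfacet
  facet normal -0.3813 0.9245 0.0000
    outer loop
      vertex 5.00 10.00 0.00
      vertex 1.46 8.54 0.00
      vertex 1.46 8.54 21.00
    endloop
  endfacet
  facet normal -0.3813 0.9245 0.0000
    outer loop
      vertex 5.00 10.00 0.00
      vertex 1.46 8.54 21.00
      vertex 5.00 10.00 21.00
    endloop
  endfacet
  facet normal -0.9245 0.3813 0.0000
    outer loop
      vertex 1.46 8.54 0.00
      vertex 0.00 5.00 0.00
      vertex 0.00 5.00 21.00
    endloop
  endfacet
  facet normal -0.9245 0.3813 0.0000
    outer loop
      vertex 1.46 8.54 0.00
      vertex 0.00 5.00 21.00
      vertex 1.46 8.54 21.00
    endloop
  endfacet
  facet normal -0.9245 -0.3813 0.0000
    outer loop
      vertex 0.00 5.00 0.00
      vertex 1.46 1.46 0.00
      vertex 1.46 1.46 21.00
    endloop
  endfacet
  facet normal -0.9245 -0.3813 0.0000
    outer loop
      vertex 0.00 5.00 0.00
      vertex 1.46 1.46 21.00
      vertex 0.00 5.00 21.00
    endloop
  endfacet
  facet normal -0.3813 -0.9245 0.0000
    outer loop
      vertex 1.46 1.46 0.00
      vertex 5.00 0.00 0.00
      vertex 5.00 0.00 21.00
    endloop
  endfacet
  facet normal -0.3813 -0.9245 0.0000
    outer loop
      vertex 1.46 1.46 0.00
      vertex 5.00 0.00 21.00
      vertex 1.46 1.46 21.00
    endloop
  endfacet
  facet normal 0.3813 -0.9245 0.0000
    outer loop
      vertex 5.00 0.00 0.00
      vertex 8.54 1.46 0.00
      vertex 8.54 1.46 21.00
    endloop
  endfacet
  facet normal 0.3813 -0.9245 0.0000
    outer loop
      vertex 5.00 0.00 0.00
      vertex 8.54 1.46 21.00
      vertex 5.00 0.00 21.00
    endloop
  endfacet
  facet normal 0.9245 -0.3813 0.0000
    outer loop
      vertex 8.54 1.46 0.00
      vertex 10.00 5.00 0.00
      vertex 10.00 5.00 21.00
    endloop
  endfacet
  facet normal 0.9245 -0.3813 0.0000
    outer loop
      vertex 8.54 1.46 0.00
      vertex 10.00 5.00 21.00
      vertex 8.54 1.46 21.00
    endloop
  endfacet
endsolid part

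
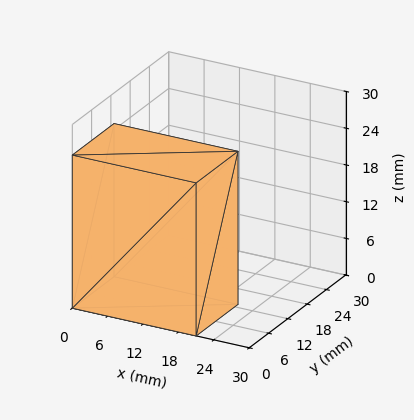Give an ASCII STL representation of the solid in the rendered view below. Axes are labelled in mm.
Reading the render: the shape is a rectangular box, roughly 21 × 13 mm footprint and 25 mm tall (dimensions read to the nearest mm from the axis ticks). For the STL, each face is triangulated and given an outward normal.

solid part
  facet normal 0.0000 0.0000 -1.0000
    outer loop
      vertex 21.000 13.000 0.000
      vertex 21.000 0.000 0.000
      vertex 0.000 0.000 0.000
    endloop
  endfacet
  facet normal 0.0000 0.0000 -1.0000
    outer loop
      vertex 0.000 13.000 0.000
      vertex 21.000 13.000 0.000
      vertex 0.000 0.000 0.000
    endloop
  endfacet
  facet normal 0.0000 0.0000 1.0000
    outer loop
      vertex 0.000 0.000 25.000
      vertex 21.000 0.000 25.000
      vertex 21.000 13.000 25.000
    endloop
  endfacet
  facet normal 0.0000 0.0000 1.0000
    outer loop
      vertex 0.000 0.000 25.000
      vertex 21.000 13.000 25.000
      vertex 0.000 13.000 25.000
    endloop
  endfacet
  facet normal 0.0000 -1.0000 0.0000
    outer loop
      vertex 0.000 0.000 0.000
      vertex 21.000 0.000 0.000
      vertex 21.000 0.000 25.000
    endloop
  endfacet
  facet normal 0.0000 -1.0000 0.0000
    outer loop
      vertex 0.000 0.000 0.000
      vertex 21.000 0.000 25.000
      vertex 0.000 0.000 25.000
    endloop
  endfacet
  facet normal 0.0000 1.0000 0.0000
    outer loop
      vertex 21.000 13.000 25.000
      vertex 21.000 13.000 0.000
      vertex 0.000 13.000 0.000
    endloop
  endfacet
  facet normal 0.0000 1.0000 0.0000
    outer loop
      vertex 0.000 13.000 25.000
      vertex 21.000 13.000 25.000
      vertex 0.000 13.000 0.000
    endloop
  endfacet
  facet normal -1.0000 0.0000 0.0000
    outer loop
      vertex 0.000 13.000 25.000
      vertex 0.000 13.000 0.000
      vertex 0.000 0.000 0.000
    endloop
  endfacet
  facet normal -1.0000 0.0000 0.0000
    outer loop
      vertex 0.000 0.000 25.000
      vertex 0.000 13.000 25.000
      vertex 0.000 0.000 0.000
    endloop
  endfacet
  facet normal 1.0000 0.0000 0.0000
    outer loop
      vertex 21.000 0.000 0.000
      vertex 21.000 13.000 0.000
      vertex 21.000 13.000 25.000
    endloop
  endfacet
  facet normal 1.0000 0.0000 0.0000
    outer loop
      vertex 21.000 0.000 0.000
      vertex 21.000 13.000 25.000
      vertex 21.000 0.000 25.000
    endloop
  endfacet
endsolid part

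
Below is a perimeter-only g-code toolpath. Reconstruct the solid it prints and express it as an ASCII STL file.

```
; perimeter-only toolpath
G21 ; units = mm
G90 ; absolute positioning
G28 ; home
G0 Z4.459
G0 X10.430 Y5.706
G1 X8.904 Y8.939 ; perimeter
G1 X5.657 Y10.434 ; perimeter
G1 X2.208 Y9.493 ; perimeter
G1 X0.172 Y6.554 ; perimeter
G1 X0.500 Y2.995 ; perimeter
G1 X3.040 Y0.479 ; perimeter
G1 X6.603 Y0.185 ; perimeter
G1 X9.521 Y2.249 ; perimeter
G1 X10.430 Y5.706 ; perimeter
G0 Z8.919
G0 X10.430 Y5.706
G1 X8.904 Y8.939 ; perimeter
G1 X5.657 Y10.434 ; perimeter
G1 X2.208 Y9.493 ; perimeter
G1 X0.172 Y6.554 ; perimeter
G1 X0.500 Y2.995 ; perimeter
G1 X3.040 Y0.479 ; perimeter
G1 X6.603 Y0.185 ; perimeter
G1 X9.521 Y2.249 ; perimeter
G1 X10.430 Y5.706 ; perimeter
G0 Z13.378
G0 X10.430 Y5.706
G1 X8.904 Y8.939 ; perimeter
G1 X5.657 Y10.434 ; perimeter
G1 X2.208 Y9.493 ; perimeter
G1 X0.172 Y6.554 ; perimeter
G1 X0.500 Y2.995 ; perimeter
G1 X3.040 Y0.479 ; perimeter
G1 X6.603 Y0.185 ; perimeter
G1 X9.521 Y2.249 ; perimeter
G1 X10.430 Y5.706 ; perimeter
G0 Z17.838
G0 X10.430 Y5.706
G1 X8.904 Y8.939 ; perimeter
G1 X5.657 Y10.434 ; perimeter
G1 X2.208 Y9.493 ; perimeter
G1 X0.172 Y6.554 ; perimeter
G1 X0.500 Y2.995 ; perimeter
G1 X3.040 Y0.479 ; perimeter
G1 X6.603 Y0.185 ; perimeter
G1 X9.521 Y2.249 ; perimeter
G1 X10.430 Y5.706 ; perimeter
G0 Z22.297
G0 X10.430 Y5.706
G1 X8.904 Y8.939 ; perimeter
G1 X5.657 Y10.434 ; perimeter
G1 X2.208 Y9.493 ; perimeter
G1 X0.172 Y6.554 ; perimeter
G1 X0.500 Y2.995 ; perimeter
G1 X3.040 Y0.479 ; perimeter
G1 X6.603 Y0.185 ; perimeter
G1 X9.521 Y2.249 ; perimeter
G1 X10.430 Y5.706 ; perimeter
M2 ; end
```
solid part
  facet normal 0.0000 0.0000 -1.0000
    outer loop
      vertex 5.657 10.434 0.000
      vertex 8.904 8.939 0.000
      vertex 10.430 5.706 0.000
    endloop
  endfacet
  facet normal 0.0000 0.0000 -1.0000
    outer loop
      vertex 2.208 9.493 0.000
      vertex 5.657 10.434 0.000
      vertex 10.430 5.706 0.000
    endloop
  endfacet
  facet normal 0.0000 0.0000 -1.0000
    outer loop
      vertex 0.172 6.554 0.000
      vertex 2.208 9.493 0.000
      vertex 10.430 5.706 0.000
    endloop
  endfacet
  facet normal 0.0000 0.0000 -1.0000
    outer loop
      vertex 0.500 2.995 0.000
      vertex 0.172 6.554 0.000
      vertex 10.430 5.706 0.000
    endloop
  endfacet
  facet normal 0.0000 0.0000 -1.0000
    outer loop
      vertex 3.040 0.479 0.000
      vertex 0.500 2.995 0.000
      vertex 10.430 5.706 0.000
    endloop
  endfacet
  facet normal 0.0000 0.0000 -1.0000
    outer loop
      vertex 6.603 0.185 0.000
      vertex 3.040 0.479 0.000
      vertex 10.430 5.706 0.000
    endloop
  endfacet
  facet normal 0.0000 0.0000 -1.0000
    outer loop
      vertex 9.521 2.249 0.000
      vertex 6.603 0.185 0.000
      vertex 10.430 5.706 0.000
    endloop
  endfacet
  facet normal 0.0000 0.0000 1.0000
    outer loop
      vertex 10.430 5.706 22.297
      vertex 8.904 8.939 22.297
      vertex 5.657 10.434 22.297
    endloop
  endfacet
  facet normal 0.0000 0.0000 1.0000
    outer loop
      vertex 10.430 5.706 22.297
      vertex 5.657 10.434 22.297
      vertex 2.208 9.493 22.297
    endloop
  endfacet
  facet normal 0.0000 0.0000 1.0000
    outer loop
      vertex 10.430 5.706 22.297
      vertex 2.208 9.493 22.297
      vertex 0.172 6.554 22.297
    endloop
  endfacet
  facet normal 0.0000 0.0000 1.0000
    outer loop
      vertex 10.430 5.706 22.297
      vertex 0.172 6.554 22.297
      vertex 0.500 2.995 22.297
    endloop
  endfacet
  facet normal 0.0000 0.0000 1.0000
    outer loop
      vertex 10.430 5.706 22.297
      vertex 0.500 2.995 22.297
      vertex 3.040 0.479 22.297
    endloop
  endfacet
  facet normal 0.0000 0.0000 1.0000
    outer loop
      vertex 10.430 5.706 22.297
      vertex 3.040 0.479 22.297
      vertex 6.603 0.185 22.297
    endloop
  endfacet
  facet normal 0.0000 0.0000 1.0000
    outer loop
      vertex 10.430 5.706 22.297
      vertex 6.603 0.185 22.297
      vertex 9.521 2.249 22.297
    endloop
  endfacet
  facet normal 0.9043 0.4268 0.0000
    outer loop
      vertex 10.430 5.706 0.000
      vertex 8.904 8.939 0.000
      vertex 8.904 8.939 22.297
    endloop
  endfacet
  facet normal 0.9043 0.4268 0.0000
    outer loop
      vertex 10.430 5.706 0.000
      vertex 8.904 8.939 22.297
      vertex 10.430 5.706 22.297
    endloop
  endfacet
  facet normal 0.4182 0.9083 0.0000
    outer loop
      vertex 8.904 8.939 0.000
      vertex 5.657 10.434 0.000
      vertex 5.657 10.434 22.297
    endloop
  endfacet
  facet normal 0.4182 0.9083 0.0000
    outer loop
      vertex 8.904 8.939 0.000
      vertex 5.657 10.434 22.297
      vertex 8.904 8.939 22.297
    endloop
  endfacet
  facet normal -0.2632 0.9647 0.0000
    outer loop
      vertex 5.657 10.434 0.000
      vertex 2.208 9.493 0.000
      vertex 2.208 9.493 22.297
    endloop
  endfacet
  facet normal -0.2632 0.9647 0.0000
    outer loop
      vertex 5.657 10.434 0.000
      vertex 2.208 9.493 22.297
      vertex 5.657 10.434 22.297
    endloop
  endfacet
  facet normal -0.8220 0.5695 0.0000
    outer loop
      vertex 2.208 9.493 0.000
      vertex 0.172 6.554 0.000
      vertex 0.172 6.554 22.297
    endloop
  endfacet
  facet normal -0.8220 0.5695 0.0000
    outer loop
      vertex 2.208 9.493 0.000
      vertex 0.172 6.554 22.297
      vertex 2.208 9.493 22.297
    endloop
  endfacet
  facet normal -0.9958 -0.0918 0.0000
    outer loop
      vertex 0.172 6.554 0.000
      vertex 0.500 2.995 0.000
      vertex 0.500 2.995 22.297
    endloop
  endfacet
  facet normal -0.9958 -0.0918 0.0000
    outer loop
      vertex 0.172 6.554 0.000
      vertex 0.500 2.995 22.297
      vertex 0.172 6.554 22.297
    endloop
  endfacet
  facet normal -0.7037 -0.7105 0.0000
    outer loop
      vertex 0.500 2.995 0.000
      vertex 3.040 0.479 0.000
      vertex 3.040 0.479 22.297
    endloop
  endfacet
  facet normal -0.7037 -0.7105 0.0000
    outer loop
      vertex 0.500 2.995 0.000
      vertex 3.040 0.479 22.297
      vertex 0.500 2.995 22.297
    endloop
  endfacet
  facet normal -0.0822 -0.9966 0.0000
    outer loop
      vertex 3.040 0.479 0.000
      vertex 6.603 0.185 0.000
      vertex 6.603 0.185 22.297
    endloop
  endfacet
  facet normal -0.0822 -0.9966 0.0000
    outer loop
      vertex 3.040 0.479 0.000
      vertex 6.603 0.185 22.297
      vertex 3.040 0.479 22.297
    endloop
  endfacet
  facet normal 0.5775 -0.8164 0.0000
    outer loop
      vertex 6.603 0.185 0.000
      vertex 9.521 2.249 0.000
      vertex 9.521 2.249 22.297
    endloop
  endfacet
  facet normal 0.5775 -0.8164 0.0000
    outer loop
      vertex 6.603 0.185 0.000
      vertex 9.521 2.249 22.297
      vertex 6.603 0.185 22.297
    endloop
  endfacet
  facet normal 0.9671 -0.2543 0.0000
    outer loop
      vertex 9.521 2.249 0.000
      vertex 10.430 5.706 0.000
      vertex 10.430 5.706 22.297
    endloop
  endfacet
  facet normal 0.9671 -0.2543 0.0000
    outer loop
      vertex 9.521 2.249 0.000
      vertex 10.430 5.706 22.297
      vertex 9.521 2.249 22.297
    endloop
  endfacet
endsolid part

The G0 Z moves step by Δz≈4.459 mm. Every layer's G1 loop is the same polygon, so the solid is a straight extrusion of it from z=0 to z≈22.3. Closing with flat bottom and top caps and triangulating gives 32 facets — a regular 9-sided prism (a cylinder approximated with 9 flat sides), circumscribed radius ≈ 5.23 mm, height ≈ 22.3 mm.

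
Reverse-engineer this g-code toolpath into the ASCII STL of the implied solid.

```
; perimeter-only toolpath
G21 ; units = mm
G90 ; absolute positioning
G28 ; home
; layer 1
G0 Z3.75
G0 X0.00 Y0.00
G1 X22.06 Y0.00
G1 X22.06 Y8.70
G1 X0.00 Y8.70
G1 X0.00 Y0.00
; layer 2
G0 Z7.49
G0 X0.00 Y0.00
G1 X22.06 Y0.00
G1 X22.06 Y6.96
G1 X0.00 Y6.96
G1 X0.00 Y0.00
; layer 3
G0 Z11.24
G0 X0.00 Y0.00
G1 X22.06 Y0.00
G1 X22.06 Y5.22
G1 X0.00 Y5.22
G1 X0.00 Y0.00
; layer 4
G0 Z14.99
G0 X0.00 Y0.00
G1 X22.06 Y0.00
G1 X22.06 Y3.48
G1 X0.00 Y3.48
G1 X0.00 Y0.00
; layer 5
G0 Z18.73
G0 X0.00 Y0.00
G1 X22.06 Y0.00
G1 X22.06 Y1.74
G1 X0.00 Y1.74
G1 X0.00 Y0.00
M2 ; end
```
solid part
  facet normal 0.0000 0.0000 -1.0000
    outer loop
      vertex 22.06 10.44 0.00
      vertex 22.06 0.00 0.00
      vertex 0.00 0.00 0.00
    endloop
  endfacet
  facet normal 0.0000 0.0000 -1.0000
    outer loop
      vertex 0.00 10.44 0.00
      vertex 22.06 10.44 0.00
      vertex 0.00 0.00 0.00
    endloop
  endfacet
  facet normal 0.0000 -1.0000 0.0000
    outer loop
      vertex 0.00 0.00 0.00
      vertex 22.06 0.00 0.00
      vertex 22.06 0.00 22.48
    endloop
  endfacet
  facet normal 0.0000 -1.0000 0.0000
    outer loop
      vertex 0.00 0.00 0.00
      vertex 22.06 0.00 22.48
      vertex 0.00 0.00 22.48
    endloop
  endfacet
  facet normal 0.0000 0.9070 0.4212
    outer loop
      vertex 0.00 0.00 22.48
      vertex 22.06 0.00 22.48
      vertex 22.06 10.44 0.00
    endloop
  endfacet
  facet normal 0.0000 0.9070 0.4212
    outer loop
      vertex 0.00 0.00 22.48
      vertex 22.06 10.44 0.00
      vertex 0.00 10.44 0.00
    endloop
  endfacet
  facet normal -1.0000 0.0000 0.0000
    outer loop
      vertex 0.00 0.00 22.48
      vertex 0.00 10.44 0.00
      vertex 0.00 0.00 0.00
    endloop
  endfacet
  facet normal 1.0000 0.0000 0.0000
    outer loop
      vertex 22.06 0.00 0.00
      vertex 22.06 10.44 0.00
      vertex 22.06 0.00 22.48
    endloop
  endfacet
endsolid part

The G0 Z moves step by Δz≈3.75 mm. The G1 loops shrink linearly with z, so the solid tapers from its base footprint up to z≈22.5. Closing with a flat bottom cap and the tapered top and triangulating gives 8 facets — a wedge (ramp): 22.1 × 10.4 mm base, rising to 22.5 mm along the y=0 edge and sloping linearly to z=0 at y=10.4.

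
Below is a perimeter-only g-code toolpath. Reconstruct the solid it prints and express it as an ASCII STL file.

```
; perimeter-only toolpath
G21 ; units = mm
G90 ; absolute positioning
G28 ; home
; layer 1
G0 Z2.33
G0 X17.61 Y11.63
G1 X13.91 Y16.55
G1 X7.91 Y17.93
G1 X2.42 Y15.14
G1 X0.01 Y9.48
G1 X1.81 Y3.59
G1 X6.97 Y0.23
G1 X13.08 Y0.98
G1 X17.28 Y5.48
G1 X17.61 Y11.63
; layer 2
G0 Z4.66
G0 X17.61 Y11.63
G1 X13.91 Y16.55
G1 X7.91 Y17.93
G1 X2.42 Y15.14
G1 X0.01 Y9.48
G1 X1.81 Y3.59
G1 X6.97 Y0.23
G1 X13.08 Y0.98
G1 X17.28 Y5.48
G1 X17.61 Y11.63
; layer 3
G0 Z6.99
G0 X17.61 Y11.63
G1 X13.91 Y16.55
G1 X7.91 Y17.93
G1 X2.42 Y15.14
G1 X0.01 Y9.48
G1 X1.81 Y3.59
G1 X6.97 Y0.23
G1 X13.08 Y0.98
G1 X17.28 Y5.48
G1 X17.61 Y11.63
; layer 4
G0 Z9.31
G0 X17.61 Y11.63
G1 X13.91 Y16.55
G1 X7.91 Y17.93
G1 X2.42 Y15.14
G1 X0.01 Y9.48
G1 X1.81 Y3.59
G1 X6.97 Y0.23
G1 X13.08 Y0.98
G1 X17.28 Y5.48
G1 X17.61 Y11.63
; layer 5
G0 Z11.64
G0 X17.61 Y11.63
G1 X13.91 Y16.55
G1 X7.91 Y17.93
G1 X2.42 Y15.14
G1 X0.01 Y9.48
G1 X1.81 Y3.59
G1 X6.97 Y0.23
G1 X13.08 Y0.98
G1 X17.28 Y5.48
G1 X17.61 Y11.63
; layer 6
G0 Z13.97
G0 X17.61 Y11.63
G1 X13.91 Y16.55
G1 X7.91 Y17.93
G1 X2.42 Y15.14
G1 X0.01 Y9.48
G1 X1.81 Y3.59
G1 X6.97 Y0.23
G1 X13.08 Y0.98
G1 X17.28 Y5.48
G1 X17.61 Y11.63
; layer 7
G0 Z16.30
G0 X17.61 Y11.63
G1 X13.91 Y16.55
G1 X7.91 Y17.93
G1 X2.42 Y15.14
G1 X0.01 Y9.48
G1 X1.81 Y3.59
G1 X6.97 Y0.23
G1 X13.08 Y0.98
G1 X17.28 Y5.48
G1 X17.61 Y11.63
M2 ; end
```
solid part
  facet normal 0.0000 0.0000 -1.0000
    outer loop
      vertex 7.91 17.93 0.00
      vertex 13.91 16.55 0.00
      vertex 17.61 11.63 0.00
    endloop
  endfacet
  facet normal 0.0000 0.0000 -1.0000
    outer loop
      vertex 2.42 15.14 0.00
      vertex 7.91 17.93 0.00
      vertex 17.61 11.63 0.00
    endloop
  endfacet
  facet normal 0.0000 0.0000 -1.0000
    outer loop
      vertex 0.01 9.48 0.00
      vertex 2.42 15.14 0.00
      vertex 17.61 11.63 0.00
    endloop
  endfacet
  facet normal 0.0000 0.0000 -1.0000
    outer loop
      vertex 1.81 3.59 0.00
      vertex 0.01 9.48 0.00
      vertex 17.61 11.63 0.00
    endloop
  endfacet
  facet normal 0.0000 0.0000 -1.0000
    outer loop
      vertex 6.97 0.23 0.00
      vertex 1.81 3.59 0.00
      vertex 17.61 11.63 0.00
    endloop
  endfacet
  facet normal 0.0000 0.0000 -1.0000
    outer loop
      vertex 13.08 0.98 0.00
      vertex 6.97 0.23 0.00
      vertex 17.61 11.63 0.00
    endloop
  endfacet
  facet normal 0.0000 0.0000 -1.0000
    outer loop
      vertex 17.28 5.48 0.00
      vertex 13.08 0.98 0.00
      vertex 17.61 11.63 0.00
    endloop
  endfacet
  facet normal 0.0000 0.0000 1.0000
    outer loop
      vertex 17.61 11.63 16.30
      vertex 13.91 16.55 16.30
      vertex 7.91 17.93 16.30
    endloop
  endfacet
  facet normal 0.0000 0.0000 1.0000
    outer loop
      vertex 17.61 11.63 16.30
      vertex 7.91 17.93 16.30
      vertex 2.42 15.14 16.30
    endloop
  endfacet
  facet normal 0.0000 0.0000 1.0000
    outer loop
      vertex 17.61 11.63 16.30
      vertex 2.42 15.14 16.30
      vertex 0.01 9.48 16.30
    endloop
  endfacet
  facet normal 0.0000 0.0000 1.0000
    outer loop
      vertex 17.61 11.63 16.30
      vertex 0.01 9.48 16.30
      vertex 1.81 3.59 16.30
    endloop
  endfacet
  facet normal 0.0000 0.0000 1.0000
    outer loop
      vertex 17.61 11.63 16.30
      vertex 1.81 3.59 16.30
      vertex 6.97 0.23 16.30
    endloop
  endfacet
  facet normal 0.0000 0.0000 1.0000
    outer loop
      vertex 17.61 11.63 16.30
      vertex 6.97 0.23 16.30
      vertex 13.08 0.98 16.30
    endloop
  endfacet
  facet normal 0.0000 0.0000 1.0000
    outer loop
      vertex 17.61 11.63 16.30
      vertex 13.08 0.98 16.30
      vertex 17.28 5.48 16.30
    endloop
  endfacet
  facet normal 0.7992 0.6010 0.0000
    outer loop
      vertex 17.61 11.63 0.00
      vertex 13.91 16.55 0.00
      vertex 13.91 16.55 16.30
    endloop
  endfacet
  facet normal 0.7992 0.6010 0.0000
    outer loop
      vertex 17.61 11.63 0.00
      vertex 13.91 16.55 16.30
      vertex 17.61 11.63 16.30
    endloop
  endfacet
  facet normal 0.2241 0.9746 0.0000
    outer loop
      vertex 13.91 16.55 0.00
      vertex 7.91 17.93 0.00
      vertex 7.91 17.93 16.30
    endloop
  endfacet
  facet normal 0.2241 0.9746 0.0000
    outer loop
      vertex 13.91 16.55 0.00
      vertex 7.91 17.93 16.30
      vertex 13.91 16.55 16.30
    endloop
  endfacet
  facet normal -0.4530 0.8915 0.0000
    outer loop
      vertex 7.91 17.93 0.00
      vertex 2.42 15.14 0.00
      vertex 2.42 15.14 16.30
    endloop
  endfacet
  facet normal -0.4530 0.8915 0.0000
    outer loop
      vertex 7.91 17.93 0.00
      vertex 2.42 15.14 16.30
      vertex 7.91 17.93 16.30
    endloop
  endfacet
  facet normal -0.9201 0.3918 0.0000
    outer loop
      vertex 2.42 15.14 0.00
      vertex 0.01 9.48 0.00
      vertex 0.01 9.48 16.30
    endloop
  endfacet
  facet normal -0.9201 0.3918 0.0000
    outer loop
      vertex 2.42 15.14 0.00
      vertex 0.01 9.48 16.30
      vertex 2.42 15.14 16.30
    endloop
  endfacet
  facet normal -0.9563 -0.2923 0.0000
    outer loop
      vertex 0.01 9.48 0.00
      vertex 1.81 3.59 0.00
      vertex 1.81 3.59 16.30
    endloop
  endfacet
  facet normal -0.9563 -0.2923 0.0000
    outer loop
      vertex 0.01 9.48 0.00
      vertex 1.81 3.59 16.30
      vertex 0.01 9.48 16.30
    endloop
  endfacet
  facet normal -0.5457 -0.8380 0.0000
    outer loop
      vertex 1.81 3.59 0.00
      vertex 6.97 0.23 0.00
      vertex 6.97 0.23 16.30
    endloop
  endfacet
  facet normal -0.5457 -0.8380 0.0000
    outer loop
      vertex 1.81 3.59 0.00
      vertex 6.97 0.23 16.30
      vertex 1.81 3.59 16.30
    endloop
  endfacet
  facet normal 0.1218 -0.9926 0.0000
    outer loop
      vertex 6.97 0.23 0.00
      vertex 13.08 0.98 0.00
      vertex 13.08 0.98 16.30
    endloop
  endfacet
  facet normal 0.1218 -0.9926 0.0000
    outer loop
      vertex 6.97 0.23 0.00
      vertex 13.08 0.98 16.30
      vertex 6.97 0.23 16.30
    endloop
  endfacet
  facet normal 0.7311 -0.6823 0.0000
    outer loop
      vertex 13.08 0.98 0.00
      vertex 17.28 5.48 0.00
      vertex 17.28 5.48 16.30
    endloop
  endfacet
  facet normal 0.7311 -0.6823 0.0000
    outer loop
      vertex 13.08 0.98 0.00
      vertex 17.28 5.48 16.30
      vertex 13.08 0.98 16.30
    endloop
  endfacet
  facet normal 0.9986 -0.0536 0.0000
    outer loop
      vertex 17.28 5.48 0.00
      vertex 17.61 11.63 0.00
      vertex 17.61 11.63 16.30
    endloop
  endfacet
  facet normal 0.9986 -0.0536 0.0000
    outer loop
      vertex 17.28 5.48 0.00
      vertex 17.61 11.63 16.30
      vertex 17.28 5.48 16.30
    endloop
  endfacet
endsolid part

The G0 Z moves step by Δz≈2.33 mm. Every layer's G1 loop is the same polygon, so the solid is a straight extrusion of it from z=0 to z≈16.3. Closing with flat bottom and top caps and triangulating gives 32 facets — a regular 9-sided prism (a cylinder approximated with 9 flat sides), circumscribed radius ≈ 9 mm, height ≈ 16.3 mm.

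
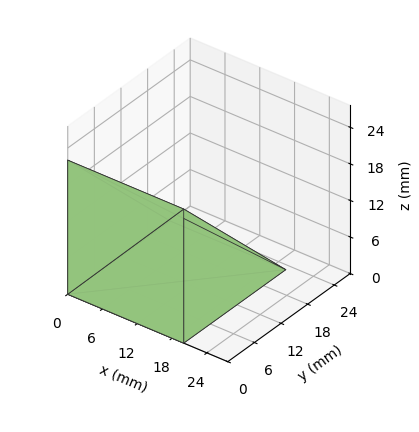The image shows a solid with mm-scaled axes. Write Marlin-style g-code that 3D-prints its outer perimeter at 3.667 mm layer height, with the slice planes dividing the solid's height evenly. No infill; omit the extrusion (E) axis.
Reading the render: the shape is a wedge (ramp): 20 × 23 mm base, rising to 22 mm along the y=0 edge and sloping linearly to z=0 at y=23 (dimensions read to the nearest mm from the axis ticks). For the g-code, the solid's height is divided into equal slices at the stated Δz and each level perimeter traced with G1 moves after a G0 lift.

; perimeter-only toolpath
G21 ; units = mm
G90 ; absolute positioning
G28 ; home
; layer 1
G0 Z3.667
G0 X0.000 Y0.000
G1 X20.000 Y0.000
G1 X20.000 Y19.167
G1 X0.000 Y19.167
G1 X0.000 Y0.000
; layer 2
G0 Z7.333
G0 X0.000 Y0.000
G1 X20.000 Y0.000
G1 X20.000 Y15.333
G1 X0.000 Y15.333
G1 X0.000 Y0.000
; layer 3
G0 Z11.000
G0 X0.000 Y0.000
G1 X20.000 Y0.000
G1 X20.000 Y11.500
G1 X0.000 Y11.500
G1 X0.000 Y0.000
; layer 4
G0 Z14.667
G0 X0.000 Y0.000
G1 X20.000 Y0.000
G1 X20.000 Y7.667
G1 X0.000 Y7.667
G1 X0.000 Y0.000
; layer 5
G0 Z18.333
G0 X0.000 Y0.000
G1 X20.000 Y0.000
G1 X20.000 Y3.833
G1 X0.000 Y3.833
G1 X0.000 Y0.000
M2 ; end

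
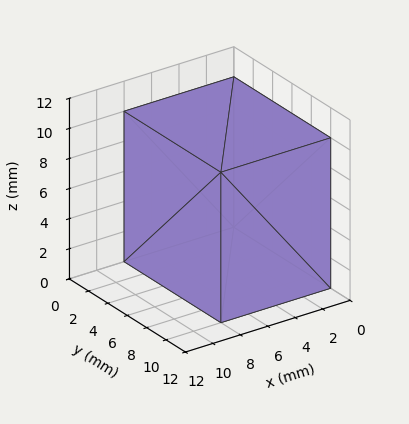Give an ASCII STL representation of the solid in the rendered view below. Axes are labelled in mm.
Reading the render: the shape is a rectangular box, roughly 8 × 10 mm footprint and 10 mm tall (dimensions read to the nearest mm from the axis ticks). For the STL, each face is triangulated and given an outward normal.

solid part
  facet normal 0.0000 0.0000 -1.0000
    outer loop
      vertex 8.00 10.00 0.00
      vertex 8.00 0.00 0.00
      vertex 0.00 0.00 0.00
    endloop
  endfacet
  facet normal 0.0000 0.0000 -1.0000
    outer loop
      vertex 0.00 10.00 0.00
      vertex 8.00 10.00 0.00
      vertex 0.00 0.00 0.00
    endloop
  endfacet
  facet normal 0.0000 0.0000 1.0000
    outer loop
      vertex 0.00 0.00 10.00
      vertex 8.00 0.00 10.00
      vertex 8.00 10.00 10.00
    endloop
  endfacet
  facet normal 0.0000 0.0000 1.0000
    outer loop
      vertex 0.00 0.00 10.00
      vertex 8.00 10.00 10.00
      vertex 0.00 10.00 10.00
    endloop
  endfacet
  facet normal 0.0000 -1.0000 0.0000
    outer loop
      vertex 0.00 0.00 0.00
      vertex 8.00 0.00 0.00
      vertex 8.00 0.00 10.00
    endloop
  endfacet
  facet normal 0.0000 -1.0000 0.0000
    outer loop
      vertex 0.00 0.00 0.00
      vertex 8.00 0.00 10.00
      vertex 0.00 0.00 10.00
    endloop
  endfacet
  facet normal 0.0000 1.0000 0.0000
    outer loop
      vertex 8.00 10.00 10.00
      vertex 8.00 10.00 0.00
      vertex 0.00 10.00 0.00
    endloop
  endfacet
  facet normal 0.0000 1.0000 0.0000
    outer loop
      vertex 0.00 10.00 10.00
      vertex 8.00 10.00 10.00
      vertex 0.00 10.00 0.00
    endloop
  endfacet
  facet normal -1.0000 0.0000 0.0000
    outer loop
      vertex 0.00 10.00 10.00
      vertex 0.00 10.00 0.00
      vertex 0.00 0.00 0.00
    endloop
  endfacet
  facet normal -1.0000 0.0000 0.0000
    outer loop
      vertex 0.00 0.00 10.00
      vertex 0.00 10.00 10.00
      vertex 0.00 0.00 0.00
    endloop
  endfacet
  facet normal 1.0000 0.0000 0.0000
    outer loop
      vertex 8.00 0.00 0.00
      vertex 8.00 10.00 0.00
      vertex 8.00 10.00 10.00
    endloop
  endfacet
  facet normal 1.0000 0.0000 0.0000
    outer loop
      vertex 8.00 0.00 0.00
      vertex 8.00 10.00 10.00
      vertex 8.00 0.00 10.00
    endloop
  endfacet
endsolid part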